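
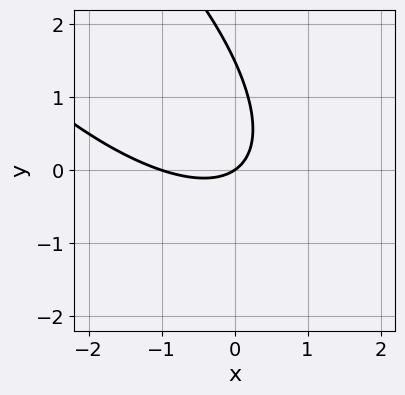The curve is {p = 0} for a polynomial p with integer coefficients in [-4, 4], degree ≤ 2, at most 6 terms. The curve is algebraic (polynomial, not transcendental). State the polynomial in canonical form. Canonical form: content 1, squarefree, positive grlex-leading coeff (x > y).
1. Degree: no degree-1 curve has this shape, so deg p = 2.
2. Against the integer gridlines: among the integer gridlines, it crosses the x-axis at x ∈ {-1, 0}; one y-axis crossing is at y = 0.
3. Assembling these constraints gives the stated polynomial.

2*x^2 + 3*x*y + 2*y^2 + 2*x - 3*y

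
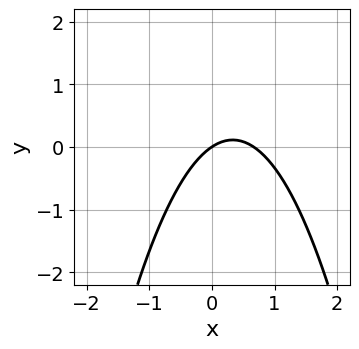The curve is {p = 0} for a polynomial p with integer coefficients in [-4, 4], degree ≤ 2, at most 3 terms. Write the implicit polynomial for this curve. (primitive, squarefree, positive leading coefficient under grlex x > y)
3*x^2 - 2*x + 3*y

(a) Degree: the shape is more complex than any degree-1 curve, so deg p = 2.
(b) From the axis intercepts and sections: one x-axis crossing is at x = 0; it crosses the y-axis at the gridline y = 0.
(c) Matching integer coefficients to the picture gives p.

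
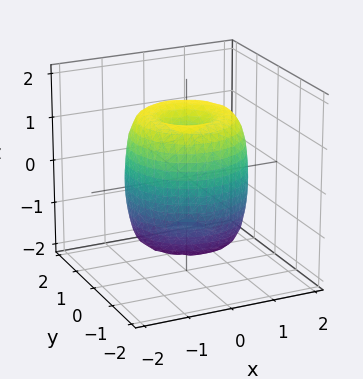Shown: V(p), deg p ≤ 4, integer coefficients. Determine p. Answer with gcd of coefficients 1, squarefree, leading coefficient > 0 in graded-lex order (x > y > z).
2*x^4 + 4*x^2*y^2 + 2*y^4 - 3*x^2 - 3*y^2 + z^2 - 1

(a) Degree: a generic line meets the surface in up to 4 points, so deg p = 4.
(b) Symmetries: rotational symmetry about the z-axis ⇒ p depends on x, y only through x² + y².
(c) Observable constraints: a circular section at z = -1 has radius between 1 and 2; the z-axis gridline crossings are at z ∈ {-1, 1}.
(d) Fitting integer coefficients to these (and the overall shape) gives p.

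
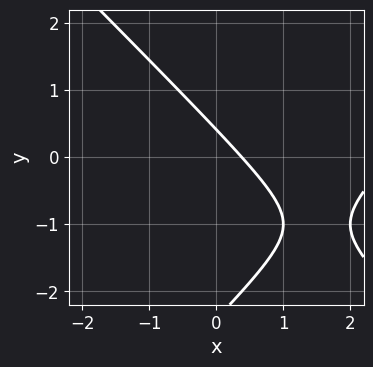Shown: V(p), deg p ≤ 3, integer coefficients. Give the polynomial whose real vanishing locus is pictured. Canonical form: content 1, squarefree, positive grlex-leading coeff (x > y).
x^2 - y^2 - 3*x - 2*y + 1

(a) Degree: a generic line meets the curve in up to 2 points, so deg p = 2.
(b) Solving for integer coefficients yields p as stated.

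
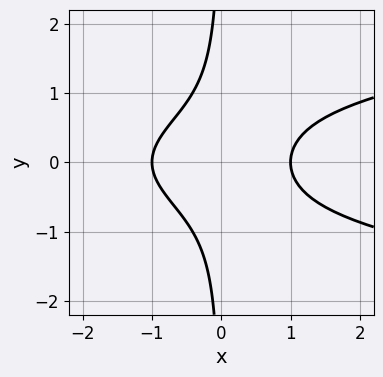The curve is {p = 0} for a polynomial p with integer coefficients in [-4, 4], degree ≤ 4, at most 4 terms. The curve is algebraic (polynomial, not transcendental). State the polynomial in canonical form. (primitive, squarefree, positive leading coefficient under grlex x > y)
First, deg p = 3. No degree-2 curve has this shape.
Next, symmetries: mirror symmetry y ↦ −y ⇒ only even powers of y.
Next, checking where it meets the axes: it misses every integer gridline on the y-axis; the x-axis gridline crossings are at x ∈ {-1, 1}.
Finally, matching integer coefficients to the picture gives p.

2*x*y^2 - x^2 + 1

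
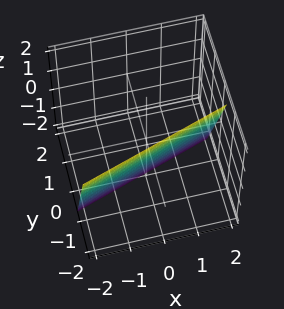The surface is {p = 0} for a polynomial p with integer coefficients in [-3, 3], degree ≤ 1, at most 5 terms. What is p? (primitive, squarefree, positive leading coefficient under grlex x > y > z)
x - 3*y - z - 2

First, degree: the surface is flat (a plane), so deg p = 1.
Next, checking where it meets the axes: it meets the x-axis at x = 2 (among the integer gridlines); it meets the z-axis at z = -2 (among the integer gridlines).
Finally, fitting integer coefficients to these (and the overall shape) gives p.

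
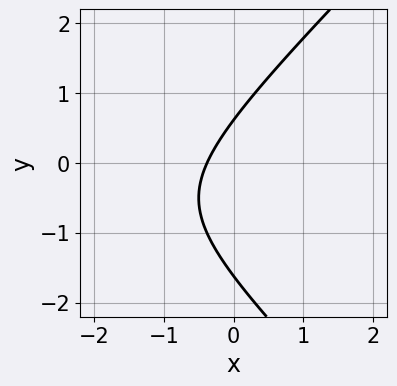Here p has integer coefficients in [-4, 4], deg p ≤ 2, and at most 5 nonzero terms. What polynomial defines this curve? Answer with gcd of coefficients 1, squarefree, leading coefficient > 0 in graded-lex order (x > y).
x^2 - y^2 + 3*x - y + 1

(a) The degree is 2 — the shape is more complex than any degree-1 curve.
(b) Solving for integer coefficients yields p as stated.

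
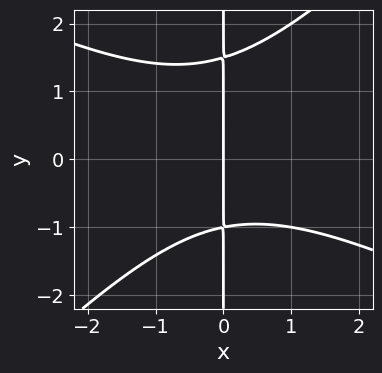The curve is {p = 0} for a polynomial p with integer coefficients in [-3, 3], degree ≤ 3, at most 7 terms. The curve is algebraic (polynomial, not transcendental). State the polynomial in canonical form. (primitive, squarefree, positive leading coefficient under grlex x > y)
x^3 + x^2*y - 2*x*y^2 + x*y + 3*x

1. The degree is 3 — no degree-2 curve has this shape.
2. Observable constraints: it meets the x-axis at x = 0 (among the integer gridlines); the visible y-axis segment lies entirely on the curve.
3. Solving for integer coefficients yields p as stated.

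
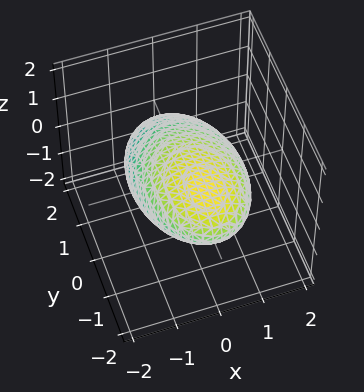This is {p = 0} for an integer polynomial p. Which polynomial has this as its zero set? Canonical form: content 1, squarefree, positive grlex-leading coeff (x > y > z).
2*x^2 + y^2 + 2*y*z + 3*z^2 - 3

(a) deg p = 2. The shape is more complex than any degree-1 surface.
(b) Reading off the gridlines: among the integer gridlines, it crosses the z-axis at z ∈ {-1, 1}.
(c) Matching integer coefficients to the picture gives p.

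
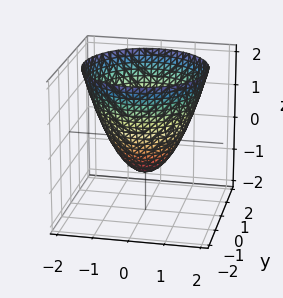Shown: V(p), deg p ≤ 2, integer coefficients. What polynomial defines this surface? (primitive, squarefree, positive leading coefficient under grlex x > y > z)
x^2 + y^2 - z - 1

First, the degree is 2 — a generic line meets the surface in up to 2 points.
Then, symmetries: rotational symmetry about the z-axis ⇒ p depends on x, y only through x² + y².
Next, from the visible intercepts: among the integer gridlines, it crosses the y-axis at y ∈ {-1, 1}; a circular section at z = 0 has radius exactly 1; among the integer gridlines, it crosses the x-axis at x ∈ {-1, 1}; it crosses the z-axis at the gridline z = -1.
Finally, these observations pin down the coefficients.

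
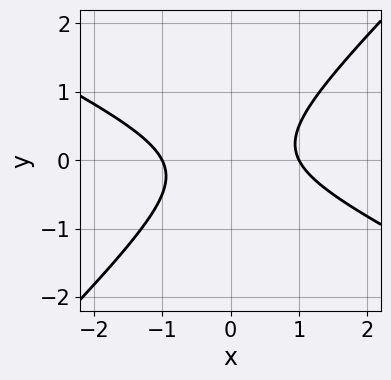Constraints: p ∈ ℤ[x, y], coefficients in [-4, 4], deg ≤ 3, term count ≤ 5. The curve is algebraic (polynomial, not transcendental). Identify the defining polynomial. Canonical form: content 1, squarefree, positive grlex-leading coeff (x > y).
x^2 + x*y - 2*y^2 - 1

1. The degree is 2 — a generic line meets the curve in up to 2 points.
2. Observable constraints: it misses every integer gridline on the y-axis; among the integer gridlines, it crosses the x-axis at x ∈ {-1, 1}.
3. Assembling these constraints gives the stated polynomial.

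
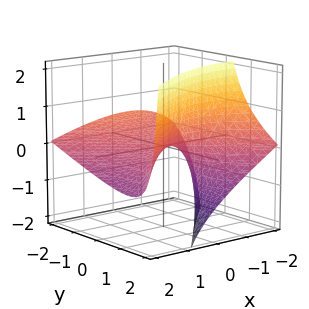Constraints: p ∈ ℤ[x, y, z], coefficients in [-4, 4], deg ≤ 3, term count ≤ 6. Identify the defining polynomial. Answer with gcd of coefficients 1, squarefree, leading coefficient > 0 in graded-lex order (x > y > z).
x^2 + 2*x*z - y^2 - 3*y*z + 3*z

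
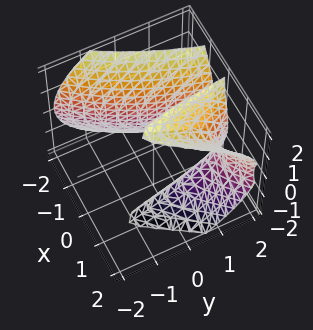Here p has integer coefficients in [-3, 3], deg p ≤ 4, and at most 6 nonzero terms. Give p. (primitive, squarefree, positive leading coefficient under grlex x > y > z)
3*x^3 - 3*x^2*y - 2*x*z^2 - y + 3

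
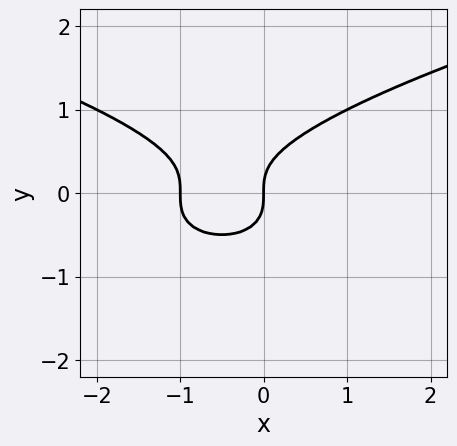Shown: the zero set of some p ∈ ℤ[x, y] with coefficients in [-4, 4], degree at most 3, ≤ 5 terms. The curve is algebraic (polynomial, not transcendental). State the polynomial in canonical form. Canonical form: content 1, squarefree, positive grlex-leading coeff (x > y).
First, deg p = 3.
Next, reading off the gridlines: one y-axis crossing is at y = 0; the x-axis gridline crossings are at x ∈ {-1, 0}.
Finally, solving for integer coefficients yields p as stated.

2*y^3 - x^2 - x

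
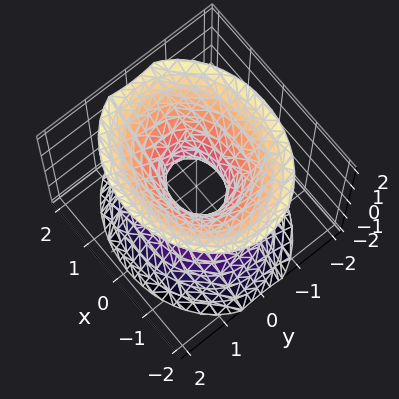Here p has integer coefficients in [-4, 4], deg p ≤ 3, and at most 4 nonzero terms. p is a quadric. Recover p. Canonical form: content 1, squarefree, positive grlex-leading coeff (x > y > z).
(a) Degree: one connected sheet with a waist; a quadric, so deg p = 2.
(b) Symmetries: the z ↦ −z reflection is a symmetry, so z appears only in even powers; it's symmetric under x → −x, forcing even powers of x; the y ↦ −y reflection is a symmetry, so y appears only in even powers.
(c) Against the integer gridlines: the surface avoids every integer z-axis point in the box.
(d) Matching integer coefficients to the picture gives p.

2*x^2 + 3*y^2 - 2*z^2 - 1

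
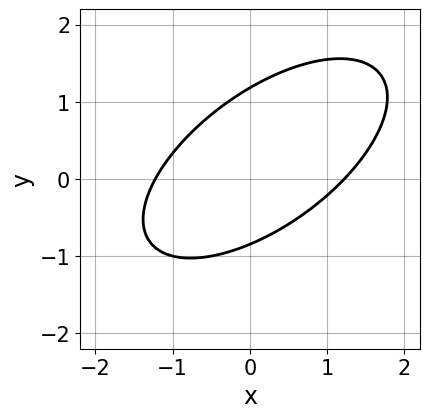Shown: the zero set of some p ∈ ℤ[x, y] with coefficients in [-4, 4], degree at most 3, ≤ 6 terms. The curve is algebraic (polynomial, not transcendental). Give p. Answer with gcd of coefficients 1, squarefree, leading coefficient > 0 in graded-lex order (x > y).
2*x^2 - 3*x*y + 3*y^2 - y - 3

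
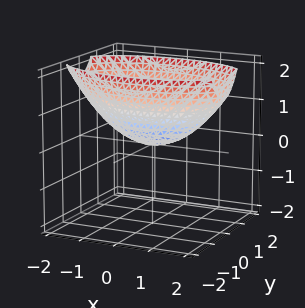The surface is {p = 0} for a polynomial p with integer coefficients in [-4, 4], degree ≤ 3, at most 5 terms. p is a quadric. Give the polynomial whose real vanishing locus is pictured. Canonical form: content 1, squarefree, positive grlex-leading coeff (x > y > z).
x^2 + 3*y^2 - 3*z

First, deg p = 2. A single bowl opening along one axis; a quadric.
Next, symmetries: the y ↦ −y reflection is a symmetry, so y appears only in even powers; the x ↦ −x reflection is a symmetry, so x appears only in even powers.
Next, reading off the gridlines: it meets the y-axis at y = 0 (among the integer gridlines); it meets the x-axis at x = 0 (among the integer gridlines); it meets the z-axis at z = 0 (among the integer gridlines).
Finally, putting this together gives p.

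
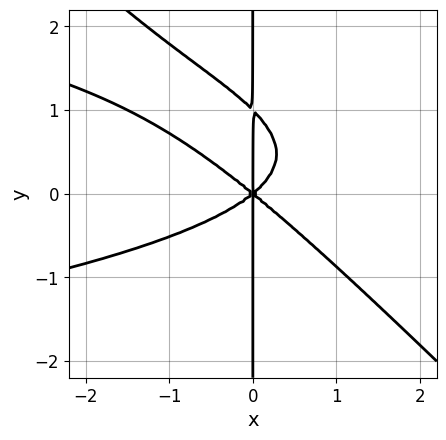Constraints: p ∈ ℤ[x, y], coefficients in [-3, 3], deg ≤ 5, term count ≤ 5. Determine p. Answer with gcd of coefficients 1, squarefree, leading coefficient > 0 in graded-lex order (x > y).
3*x^2*y^2 + 3*x*y^3 + 2*x^3 - 3*x*y^2

Degree: a generic line meets the curve in up to 4 points, so deg p = 4.
From the visible intercepts: the visible y-axis segment lies entirely on the curve; it meets the x-axis at x = 0 (among the integer gridlines).
Solving for integer coefficients yields p as stated.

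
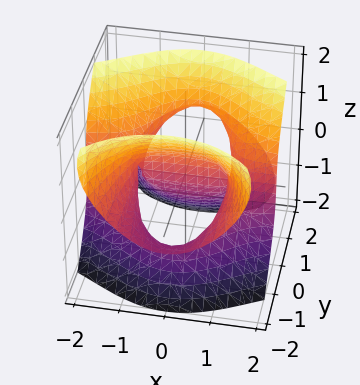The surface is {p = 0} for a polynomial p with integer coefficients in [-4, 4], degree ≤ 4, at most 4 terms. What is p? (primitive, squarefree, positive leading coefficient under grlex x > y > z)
3*x^2*y + 3*y^2*z - 2*z^3 - 3*y

The degree is 3 — a generic line meets the surface in up to 3 points.
Against the integer gridlines: it crosses the y-axis at the gridline y = 0; it crosses the z-axis at the gridline z = 0; every point of the x-axis in the box is on the surface.
Assembling these constraints gives the stated polynomial.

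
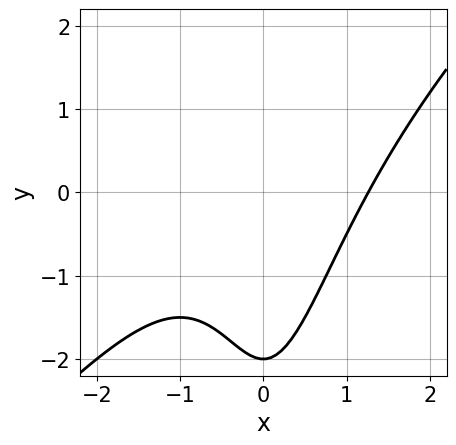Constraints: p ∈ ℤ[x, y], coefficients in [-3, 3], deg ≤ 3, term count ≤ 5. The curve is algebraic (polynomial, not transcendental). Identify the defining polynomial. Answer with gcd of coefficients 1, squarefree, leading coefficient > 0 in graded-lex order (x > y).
x^3 - x^2*y - y - 2

The degree is 3 — a generic line meets the curve in up to 3 points.
Observable constraints: one y-axis crossing is at y = -2.
Together with the visible shape, these determine p as stated.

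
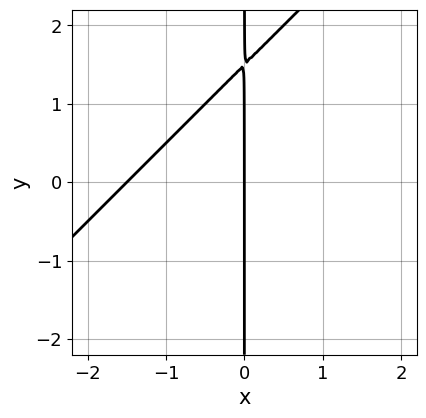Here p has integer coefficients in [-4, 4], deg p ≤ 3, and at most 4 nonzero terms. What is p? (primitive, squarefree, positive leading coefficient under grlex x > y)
First, deg p = 2. The shape is more complex than any degree-1 curve.
Then, from the visible intercepts: it crosses the x-axis at the gridline x = 0; every point of the y-axis in the box is on the curve.
Finally, solving for integer coefficients yields p as stated.

2*x^2 - 2*x*y + 3*x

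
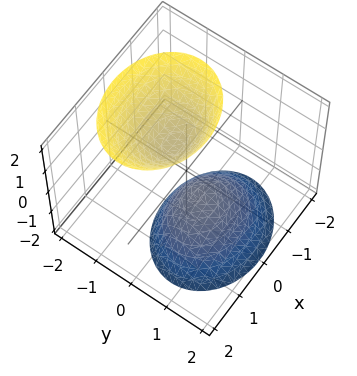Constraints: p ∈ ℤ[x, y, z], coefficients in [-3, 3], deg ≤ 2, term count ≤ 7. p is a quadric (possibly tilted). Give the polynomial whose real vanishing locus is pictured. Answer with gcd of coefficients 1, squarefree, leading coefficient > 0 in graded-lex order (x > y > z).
2*x^2 + 3*y^2 + 2*y*z - z^2 + 1

There are 2 components.
Degree: a generic line meets the surface in up to 2 points, so deg p = 2.
From the visible intercepts: the surface avoids every integer y-axis point in the box; the surface avoids every integer x-axis point in the box.
Putting this together gives p.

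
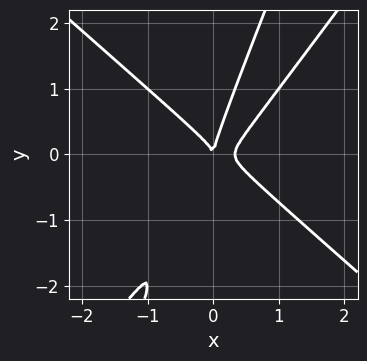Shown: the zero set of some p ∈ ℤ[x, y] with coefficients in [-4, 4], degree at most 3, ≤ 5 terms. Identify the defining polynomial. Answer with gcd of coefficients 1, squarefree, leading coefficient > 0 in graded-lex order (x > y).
First, the degree is 3 — a generic line meets the curve in up to 3 points.
Next, from the visible intercepts: one y-axis crossing is at y = 0; it meets the x-axis at x = 0 (among the integer gridlines).
Finally, the integer polynomial consistent with all of this is the stated p.

3*x^3 - 3*x*y^2 + y^3 - x^2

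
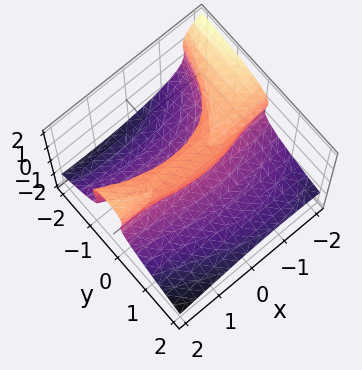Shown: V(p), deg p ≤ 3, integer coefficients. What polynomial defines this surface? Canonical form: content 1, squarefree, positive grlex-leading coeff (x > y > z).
(a) The degree is 3 — the shape is more complex than any degree-2 surface.
(b) From the axis intercepts and sections: it crosses the y-axis at the gridline y = 0; every point of the x-axis in the box is on the surface.
(c) Solving for integer coefficients yields p as stated.

x^2*y + x*y^2 + 3*z^3 + 3*y^2 - 3*z^2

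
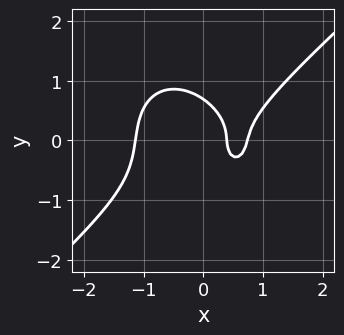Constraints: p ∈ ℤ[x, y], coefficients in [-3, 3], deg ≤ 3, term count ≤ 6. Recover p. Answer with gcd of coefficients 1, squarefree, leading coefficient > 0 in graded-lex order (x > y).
3*x^3 - x^2*y - 3*y^3 - 3*x + 1

(a) Degree: the shape is more complex than any degree-2 curve, so deg p = 3.
(b) Putting this together gives p.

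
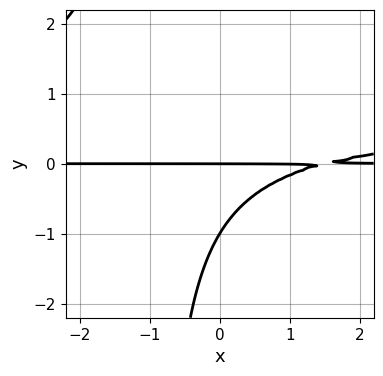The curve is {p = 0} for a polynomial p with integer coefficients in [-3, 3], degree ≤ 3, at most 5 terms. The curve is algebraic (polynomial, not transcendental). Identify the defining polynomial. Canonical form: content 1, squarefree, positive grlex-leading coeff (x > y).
(a) deg p = 3. A generic line meets the curve in up to 3 points.
(b) Observable constraints: the visible x-axis segment lies entirely on the curve; the y-axis gridline crossings are at y ∈ {-1, 0}.
(c) Putting this together gives p.

3*x*y^2 - 2*x*y + 3*y^2 + 3*y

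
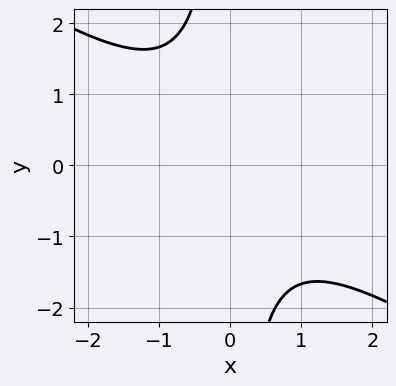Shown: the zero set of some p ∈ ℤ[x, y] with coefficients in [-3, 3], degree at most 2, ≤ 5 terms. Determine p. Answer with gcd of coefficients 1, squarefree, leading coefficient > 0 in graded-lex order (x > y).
2*x^2 + 3*x*y + 3

The degree is 2 — a generic line meets the curve in up to 2 points.
Observable constraints: no x-intercept at any integer in the box; the curve avoids every integer y-axis point in the box.
Together with the visible shape, these determine p as stated.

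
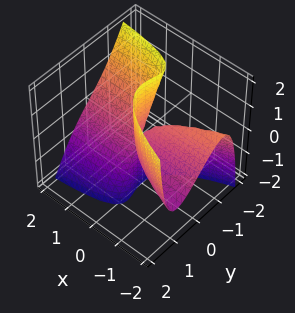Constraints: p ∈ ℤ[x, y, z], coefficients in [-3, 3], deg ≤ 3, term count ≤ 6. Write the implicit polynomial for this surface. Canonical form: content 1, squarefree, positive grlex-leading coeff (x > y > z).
2*y^3 + y^2*z + 2*x*y + 2*x*z

(a) The degree is 3 — the shape is more complex than any degree-2 surface.
(b) From the visible intercepts: every point of the x-axis in the box is on the surface; every point of the z-axis in the box is on the surface.
(c) Solving for integer coefficients yields p as stated.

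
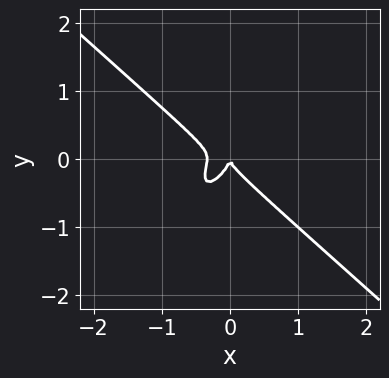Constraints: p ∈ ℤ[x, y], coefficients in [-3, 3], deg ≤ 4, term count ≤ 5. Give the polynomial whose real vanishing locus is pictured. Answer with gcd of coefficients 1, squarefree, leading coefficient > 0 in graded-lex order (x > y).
First, degree: no degree-2 curve has this shape, so deg p = 3.
Then, from the visible intercepts: it crosses the y-axis at the gridline y = 0; one x-axis crossing is at x = 0.
Finally, the integer polynomial consistent with all of this is the stated p.

3*x^3 - 2*x*y^2 + 2*y^3 + x^2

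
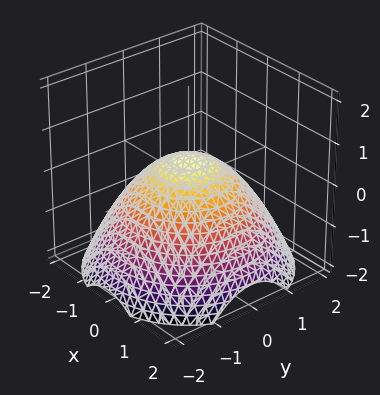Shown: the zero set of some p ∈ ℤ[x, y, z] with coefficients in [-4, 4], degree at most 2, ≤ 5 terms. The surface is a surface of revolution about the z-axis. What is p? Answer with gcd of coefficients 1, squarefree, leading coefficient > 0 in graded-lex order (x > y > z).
x^2 + y^2 + 2*z - 1

First, the degree is 2 — no degree-1 surface has this shape.
Next, symmetry: the z-axis is an axis of rotation, so x and y enter only as x² + y².
Then, against the integer gridlines: the y-axis gridline crossings are at y ∈ {-1, 1}; among the integer gridlines, it crosses the x-axis at x ∈ {-1, 1}.
Finally, assembling these constraints gives the stated polynomial.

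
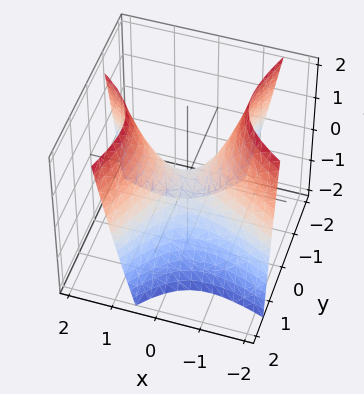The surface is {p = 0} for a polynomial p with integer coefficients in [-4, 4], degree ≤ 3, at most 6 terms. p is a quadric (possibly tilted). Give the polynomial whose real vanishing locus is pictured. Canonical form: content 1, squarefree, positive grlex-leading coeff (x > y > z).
First, deg p = 2. A generic line meets the surface in up to 2 points.
Next, observable constraints: it crosses the x-axis at the gridline x = 0; one y-axis crossing is at y = 0.
Finally, matching integer coefficients to the picture gives p.

2*x^2 + 3*x*y - 2*y^2 - 2*z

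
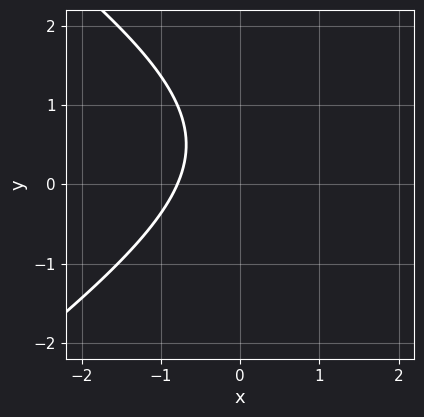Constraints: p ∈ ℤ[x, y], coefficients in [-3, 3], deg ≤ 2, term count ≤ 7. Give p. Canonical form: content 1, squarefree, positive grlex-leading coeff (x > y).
x^2 - 2*y^2 - 3*x + 2*y - 3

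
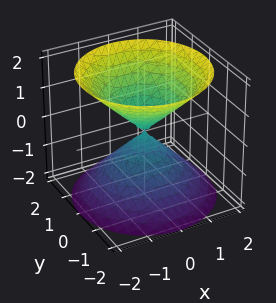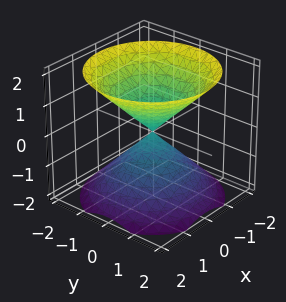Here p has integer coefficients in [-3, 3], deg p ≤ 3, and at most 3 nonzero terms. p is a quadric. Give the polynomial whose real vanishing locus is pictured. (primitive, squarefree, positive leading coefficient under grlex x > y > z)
x^2 + y^2 - z^2

The picture has 2 separate pieces. They look like related sheets of one shape, so recover p as a whole.
The degree is 2 — a double cone through the origin; a quadric.
Symmetries: the z ↦ −z reflection is a symmetry, so z appears only in even powers; the surface is invariant under rotation about z: p = q(x² + y², z).
Checking where it meets the axes: it meets the z-axis at z = 0 (among the integer gridlines); it crosses the y-axis at the gridline y = 0; a circular section at z = -1 has radius exactly 1.
Matching integer coefficients to the picture gives p.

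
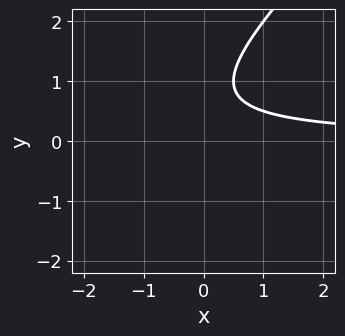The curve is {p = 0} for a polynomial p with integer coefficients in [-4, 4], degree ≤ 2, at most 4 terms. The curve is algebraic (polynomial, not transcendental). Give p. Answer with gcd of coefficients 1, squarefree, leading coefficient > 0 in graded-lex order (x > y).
2*x*y - 2*y^2 + 3*y - 2

(a) deg p = 2. The shape is more complex than any degree-1 curve.
(b) Checking where it meets the axes: it misses every integer gridline on the y-axis; it misses every integer gridline on the x-axis.
(c) Putting this together gives p.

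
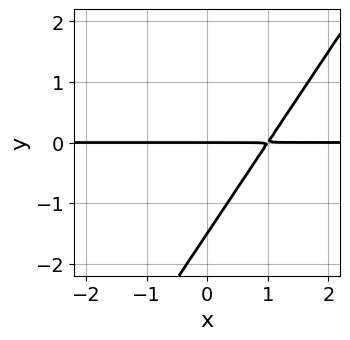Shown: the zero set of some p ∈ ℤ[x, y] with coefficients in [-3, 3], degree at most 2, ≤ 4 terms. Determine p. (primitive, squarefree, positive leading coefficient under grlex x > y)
First, degree: no degree-1 curve has this shape, so deg p = 2.
Next, observable constraints: it crosses the y-axis at the gridline y = 0; the visible x-axis segment lies entirely on the curve.
Finally, the integer polynomial consistent with all of this is the stated p.

3*x*y - 2*y^2 - 3*y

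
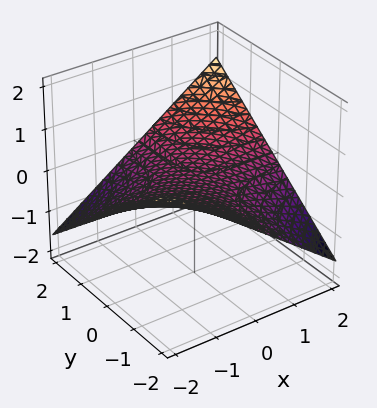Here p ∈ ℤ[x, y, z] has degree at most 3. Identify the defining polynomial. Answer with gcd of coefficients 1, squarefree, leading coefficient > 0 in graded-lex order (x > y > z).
(a) deg p = 2. A hyperbolic paraboloid; a quadric.
(b) Observable constraints: the visible x-axis segment lies entirely on the surface; it crosses the z-axis at the gridline z = 0; every point of the y-axis in the box is on the surface.
(c) Assembling these constraints gives the stated polynomial.

x*y - 3*z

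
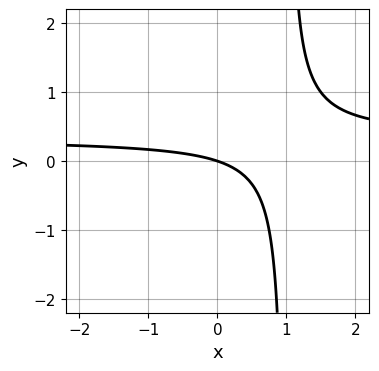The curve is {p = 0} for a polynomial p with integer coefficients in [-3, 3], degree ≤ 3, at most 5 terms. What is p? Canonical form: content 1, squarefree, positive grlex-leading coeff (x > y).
3*x*y - x - 3*y

The degree is 2 — no degree-1 curve has this shape.
Observable constraints: it crosses the y-axis at the gridline y = 0; it meets the x-axis at x = 0 (among the integer gridlines).
These observations pin down the coefficients.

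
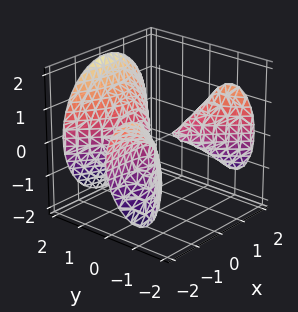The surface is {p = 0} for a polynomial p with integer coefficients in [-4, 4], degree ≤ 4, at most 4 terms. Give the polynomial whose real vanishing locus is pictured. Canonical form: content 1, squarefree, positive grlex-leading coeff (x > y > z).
2*x^2*y - 2*y^3 + y^2 + 3*z^2

The picture has 3 separate pieces. Treating them together as one polynomial.
deg p = 3. The shape is more complex than any degree-2 surface.
Checking where it meets the axes: every point of the x-axis in the box is on the surface.
Solving for integer coefficients yields p as stated.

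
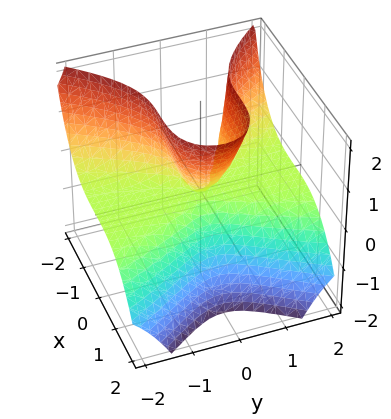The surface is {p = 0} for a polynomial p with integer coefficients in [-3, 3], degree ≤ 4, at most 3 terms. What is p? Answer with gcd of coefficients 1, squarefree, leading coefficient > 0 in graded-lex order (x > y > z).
2*x^3 + 3*y^2*z - z^2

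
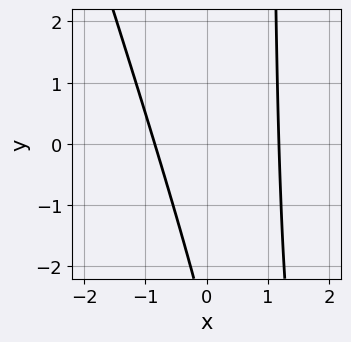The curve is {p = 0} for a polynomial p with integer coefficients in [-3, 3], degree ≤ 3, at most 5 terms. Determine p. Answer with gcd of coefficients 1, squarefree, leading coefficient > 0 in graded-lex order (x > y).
3*x^2 + x*y - x - y - 3

(a) deg p = 2.
(b) Checking where it meets the axes: it misses every integer gridline on the y-axis.
(c) Together with the visible shape, these determine p as stated.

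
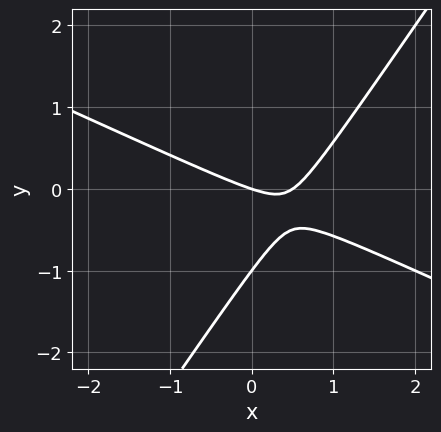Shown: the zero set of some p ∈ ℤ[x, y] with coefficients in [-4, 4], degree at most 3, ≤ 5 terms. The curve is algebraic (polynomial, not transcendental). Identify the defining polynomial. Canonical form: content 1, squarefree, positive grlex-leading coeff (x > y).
1. Degree: the shape is more complex than any degree-1 curve, so deg p = 2.
2. From the visible intercepts: the y-axis gridline crossings are at y ∈ {-1, 0}; it meets the x-axis at x = 0 (among the integer gridlines).
3. Solving for integer coefficients yields p as stated.

2*x^2 + 3*x*y - 3*y^2 - x - 3*y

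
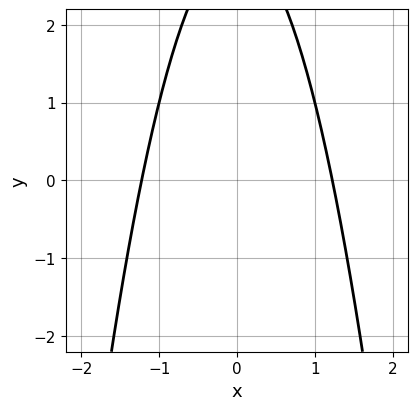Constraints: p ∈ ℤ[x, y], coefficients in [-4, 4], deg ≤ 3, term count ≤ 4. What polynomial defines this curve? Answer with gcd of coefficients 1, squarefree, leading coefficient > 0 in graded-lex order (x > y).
2*x^2 + y - 3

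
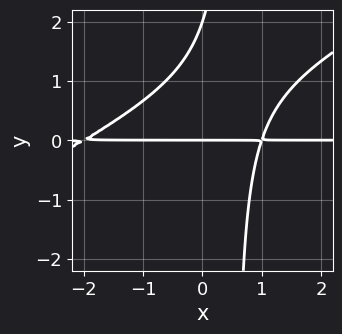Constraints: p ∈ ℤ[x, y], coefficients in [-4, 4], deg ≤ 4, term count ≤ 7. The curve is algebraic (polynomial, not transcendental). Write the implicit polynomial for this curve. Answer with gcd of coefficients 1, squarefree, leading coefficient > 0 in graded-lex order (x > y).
x^2*y - 2*x*y^2 + x*y + y^2 - 2*y

First, degree: no degree-2 curve has this shape, so deg p = 3.
Next, reading off the gridlines: every point of the x-axis in the box is on the curve; the y-axis gridline crossings are at y ∈ {0, 2}.
Finally, these observations pin down the coefficients.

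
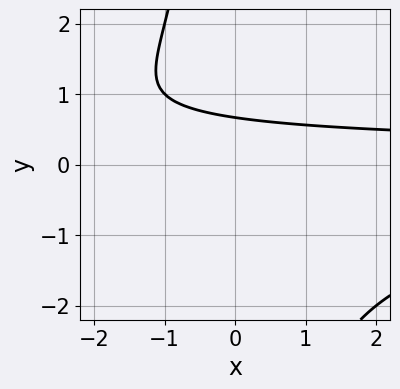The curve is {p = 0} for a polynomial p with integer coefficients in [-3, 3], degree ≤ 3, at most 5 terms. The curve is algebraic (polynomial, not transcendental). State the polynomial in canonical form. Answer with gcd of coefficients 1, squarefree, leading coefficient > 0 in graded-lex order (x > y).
First, degree: the shape is more complex than any degree-2 curve, so deg p = 3.
Then, against the integer gridlines: the curve avoids every integer x-axis point in the box.
Finally, putting this together gives p.

x*y^2 + 3*y - 2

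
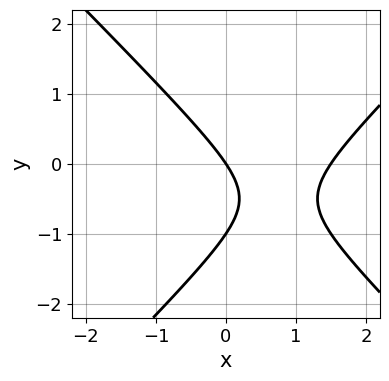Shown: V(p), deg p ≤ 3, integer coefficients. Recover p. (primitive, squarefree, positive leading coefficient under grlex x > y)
2*x^2 - 2*y^2 - 3*x - 2*y

First, degree: the shape is more complex than any degree-1 curve, so deg p = 2.
Next, against the integer gridlines: the y-axis gridline crossings are at y ∈ {-1, 0}; it crosses the x-axis at the gridline x = 0.
Finally, assembling these constraints gives the stated polynomial.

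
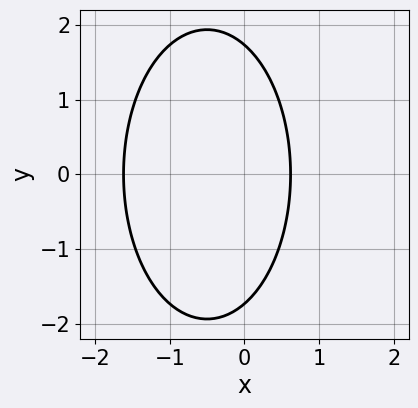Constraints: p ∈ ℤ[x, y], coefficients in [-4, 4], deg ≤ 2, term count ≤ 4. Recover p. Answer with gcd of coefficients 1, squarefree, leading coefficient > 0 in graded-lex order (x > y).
3*x^2 + y^2 + 3*x - 3

deg p = 2. The shape is more complex than any degree-1 curve.
Symmetries: the y ↦ −y reflection is a symmetry, so y appears only in even powers.
Assembling these constraints gives the stated polynomial.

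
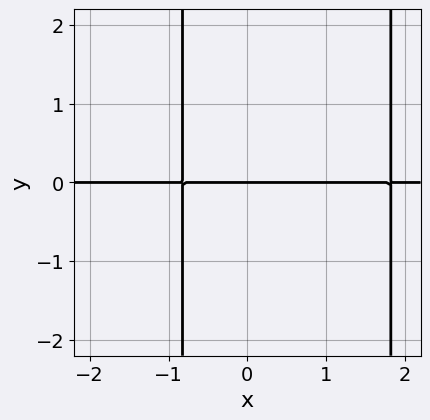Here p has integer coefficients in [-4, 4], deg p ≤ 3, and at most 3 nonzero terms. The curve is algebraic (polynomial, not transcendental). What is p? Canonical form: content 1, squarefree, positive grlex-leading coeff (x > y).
First, deg p = 3.
Then, from the axis intercepts and sections: one y-axis crossing is at y = 0; the visible x-axis segment lies entirely on the curve.
Finally, solving for integer coefficients yields p as stated.

2*x^2*y - 2*x*y - 3*y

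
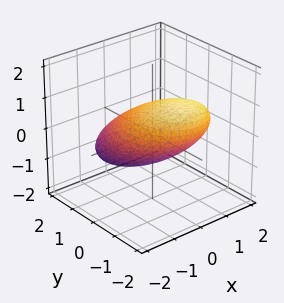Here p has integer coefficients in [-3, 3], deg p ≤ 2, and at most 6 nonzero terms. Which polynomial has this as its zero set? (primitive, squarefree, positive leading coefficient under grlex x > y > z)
Degree: a generic line meets the surface in up to 2 points, so deg p = 2.
From the visible intercepts: the z-axis gridline crossings are at z ∈ {-1, 1}.
Matching integer coefficients to the picture gives p.

x^2 + y^2 + 2*y*z + 2*z^2 - 2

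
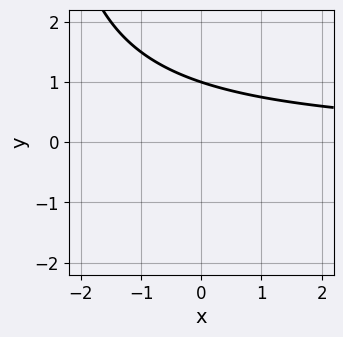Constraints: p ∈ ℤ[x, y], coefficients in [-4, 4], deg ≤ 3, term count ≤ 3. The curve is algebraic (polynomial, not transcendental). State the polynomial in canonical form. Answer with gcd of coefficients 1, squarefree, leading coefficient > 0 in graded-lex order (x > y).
x*y + 3*y - 3

deg p = 2. The shape is more complex than any degree-1 curve.
From the visible intercepts: the curve avoids every integer x-axis point in the box; one y-axis crossing is at y = 1.
These observations pin down the coefficients.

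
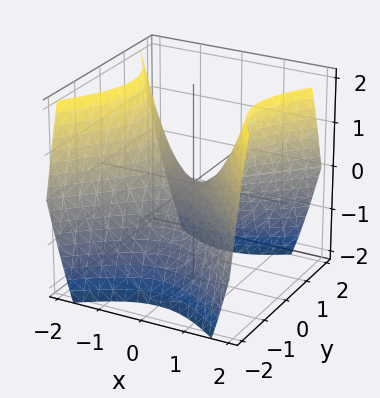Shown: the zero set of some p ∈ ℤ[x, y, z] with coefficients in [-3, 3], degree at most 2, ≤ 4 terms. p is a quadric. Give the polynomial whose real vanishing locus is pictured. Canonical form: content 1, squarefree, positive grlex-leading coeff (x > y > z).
x^2 - y^2 - z

First, degree: a saddle surface; a quadric, so deg p = 2.
Next, symmetries: mirror symmetry y ↦ −y ⇒ only even powers of y; mirror symmetry x ↦ −x ⇒ only even powers of x.
Then, against the integer gridlines: it crosses the x-axis at the gridline x = 0; it crosses the y-axis at the gridline y = 0.
Finally, these observations pin down the coefficients.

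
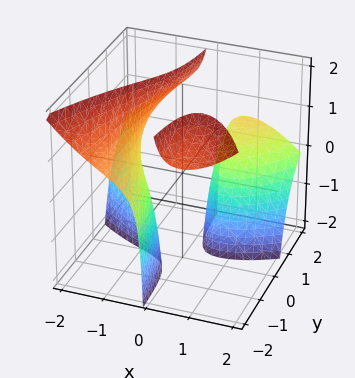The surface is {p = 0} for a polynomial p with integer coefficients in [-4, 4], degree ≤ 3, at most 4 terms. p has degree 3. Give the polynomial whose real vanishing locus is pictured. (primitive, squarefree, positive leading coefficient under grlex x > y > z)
1. I count 3 distinct pieces.
2. deg p = 3.
3. Against the integer gridlines: no z-intercept at any integer in the box; it misses every integer gridline on the y-axis.
4. Fitting integer coefficients to these (and the overall shape) gives p.

x^3 + 2*x*y*z - 2*x*y + 1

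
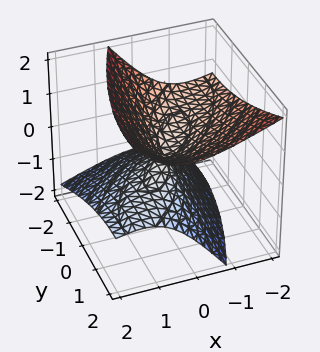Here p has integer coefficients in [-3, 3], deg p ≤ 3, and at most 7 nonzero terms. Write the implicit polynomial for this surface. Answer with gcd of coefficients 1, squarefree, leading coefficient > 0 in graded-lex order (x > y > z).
(a) The picture has 2 separate pieces. Treating them together as one polynomial.
(b) Degree: a generic line meets the surface in up to 2 points, so deg p = 2.
(c) Observable constraints: it meets the x-axis at x = 0 (among the integer gridlines); it meets the y-axis at y = 0 (among the integer gridlines).
(d) Putting this together gives p.

2*x^2 - 2*x*y + 3*x*z + y^2 - 3*z^2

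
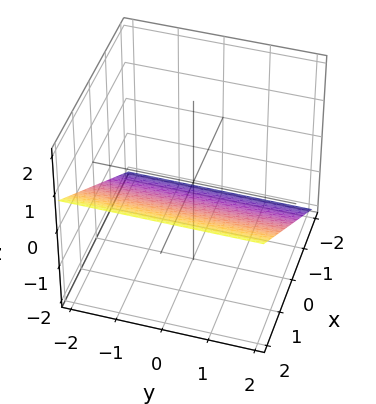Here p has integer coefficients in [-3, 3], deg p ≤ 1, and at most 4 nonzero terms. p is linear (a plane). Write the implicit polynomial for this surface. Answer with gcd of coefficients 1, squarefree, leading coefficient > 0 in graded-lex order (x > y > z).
First, deg p = 1. The surface is flat (a plane).
Then, checking where it meets the axes: it meets the x-axis at x = 1 (among the integer gridlines); it misses every integer gridline on the y-axis.
Finally, together with the visible shape, these determine p as stated.

2*x - 3*z - 2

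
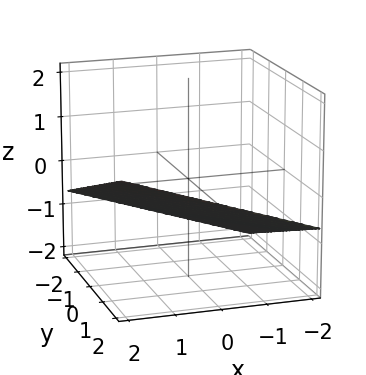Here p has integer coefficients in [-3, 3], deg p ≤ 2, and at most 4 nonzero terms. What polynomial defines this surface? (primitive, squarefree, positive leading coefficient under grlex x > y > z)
1. The degree is 1 — every cross-section is a straight line — this is a plane.
2. Reading off the gridlines: one x-axis crossing is at x = 2; it meets the y-axis at y = 2 (among the integer gridlines).
3. Fitting integer coefficients to these (and the overall shape) gives p.

x + y - 3*z - 2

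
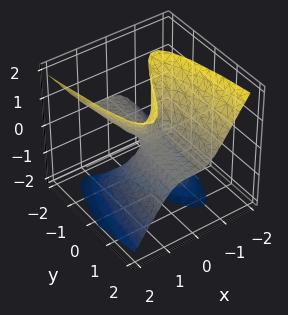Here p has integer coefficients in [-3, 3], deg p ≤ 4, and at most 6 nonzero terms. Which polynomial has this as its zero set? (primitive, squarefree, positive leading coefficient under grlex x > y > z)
3*x^3 - 2*x*z^2 - x^2 + 2*y*z

1. The degree is 3 — no degree-2 surface has this shape.
2. Reading off the gridlines: the visible z-axis segment lies entirely on the surface; the visible y-axis segment lies entirely on the surface.
3. Assembling these constraints gives the stated polynomial.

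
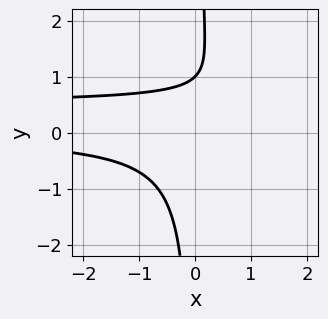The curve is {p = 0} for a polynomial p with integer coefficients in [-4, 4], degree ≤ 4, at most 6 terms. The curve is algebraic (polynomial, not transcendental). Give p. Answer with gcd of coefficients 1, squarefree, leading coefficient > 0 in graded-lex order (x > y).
1. deg p = 3.
2. From the visible intercepts: it misses every integer gridline on the x-axis; one y-axis crossing is at y = 1.
3. Matching integer coefficients to the picture gives p.

2*x*y^2 - x*y - y + 1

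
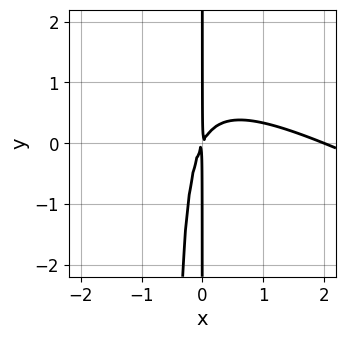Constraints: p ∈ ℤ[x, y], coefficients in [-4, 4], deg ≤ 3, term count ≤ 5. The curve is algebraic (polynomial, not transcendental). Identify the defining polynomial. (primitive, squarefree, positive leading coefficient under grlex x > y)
x^3 + 2*x^2*y - 2*x^2 + x*y

First, degree: no degree-2 curve has this shape, so deg p = 3.
Next, from the visible intercepts: every point of the y-axis in the box is on the curve; one x-axis crossing is at x = 2.
Finally, assembling these constraints gives the stated polynomial.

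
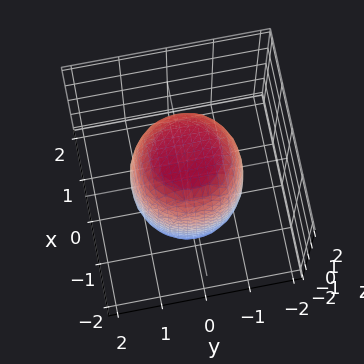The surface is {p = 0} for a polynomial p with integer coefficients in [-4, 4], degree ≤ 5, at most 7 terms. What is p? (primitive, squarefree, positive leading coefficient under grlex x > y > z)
2*x^4 + 4*x^2*y^2 + 2*y^4 - x^2 - y^2 + z^2 - 3

First, degree: the shape is more complex than any degree-3 surface, so deg p = 4.
Then, symmetries: rotational symmetry about the z-axis ⇒ p depends on x, y only through x² + y².
Next, checking where it meets the axes: a circular section at z = 0 has radius between 1 and 2.
Finally, together with the visible shape, these determine p as stated.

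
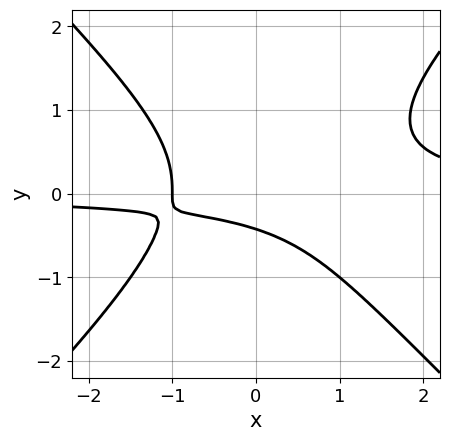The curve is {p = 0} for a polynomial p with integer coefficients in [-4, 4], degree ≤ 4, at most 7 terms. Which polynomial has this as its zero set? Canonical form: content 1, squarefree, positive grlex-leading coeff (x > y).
2*x^2*y - 2*y^3 - x - 2*y - 1

1. Degree: the shape is more complex than any degree-2 curve, so deg p = 3.
2. From the visible intercepts: it meets the x-axis at x = -1 (among the integer gridlines).
3. These observations pin down the coefficients.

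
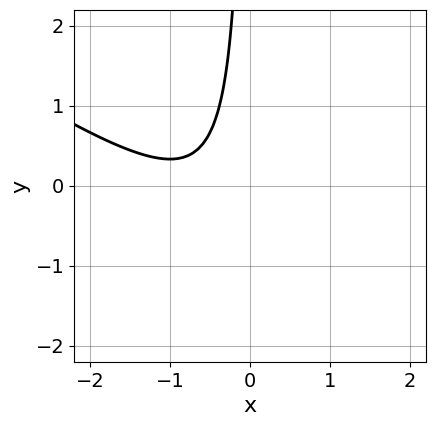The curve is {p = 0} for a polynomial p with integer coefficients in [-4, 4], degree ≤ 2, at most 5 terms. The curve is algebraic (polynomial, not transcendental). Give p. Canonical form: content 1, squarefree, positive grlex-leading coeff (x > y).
2*x^2 + 3*x*y + 3*x + 2

1. The degree is 2 — a generic line meets the curve in up to 2 points.
2. From the visible intercepts: no y-intercept at any integer in the box; it misses every integer gridline on the x-axis.
3. These observations pin down the coefficients.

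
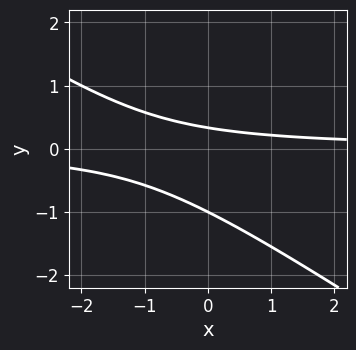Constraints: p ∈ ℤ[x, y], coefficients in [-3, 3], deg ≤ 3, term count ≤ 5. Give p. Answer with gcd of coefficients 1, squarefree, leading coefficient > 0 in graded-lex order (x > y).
(a) Degree: no degree-1 curve has this shape, so deg p = 2.
(b) Reading off the gridlines: the curve avoids every integer x-axis point in the box; one y-axis crossing is at y = -1.
(c) Together with the visible shape, these determine p as stated.

2*x*y + 3*y^2 + 2*y - 1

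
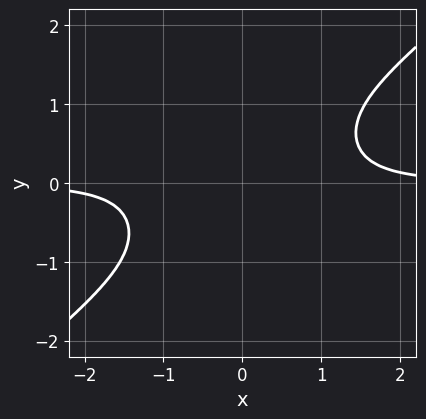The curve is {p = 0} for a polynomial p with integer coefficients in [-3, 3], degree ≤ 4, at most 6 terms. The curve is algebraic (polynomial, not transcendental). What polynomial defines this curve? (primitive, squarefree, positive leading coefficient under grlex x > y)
3*x^3*y - 3*x^2*y^2 - y^4 - 3

1. The degree is 4 — the shape is more complex than any degree-3 curve.
2. From the axis intercepts and sections: no y-intercept at any integer in the box; no x-intercept at any integer in the box.
3. Together with the visible shape, these determine p as stated.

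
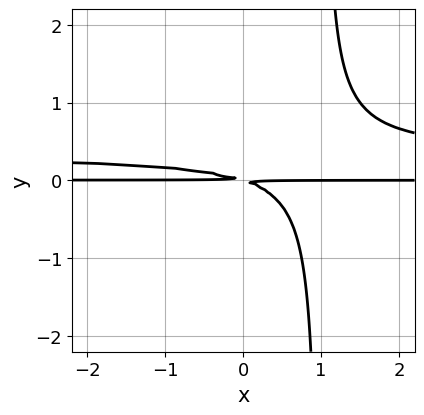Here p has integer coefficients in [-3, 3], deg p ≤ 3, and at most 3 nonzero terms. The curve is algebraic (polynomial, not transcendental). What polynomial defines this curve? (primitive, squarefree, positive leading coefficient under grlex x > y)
Degree: no degree-2 curve has this shape, so deg p = 3.
Checking where it meets the axes: every point of the x-axis in the box is on the curve.
The integer polynomial consistent with all of this is the stated p.

3*x*y^2 - x*y - 3*y^2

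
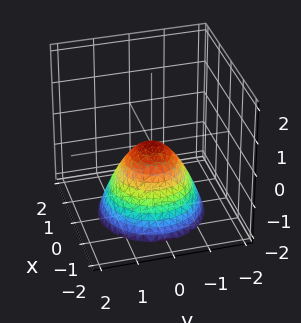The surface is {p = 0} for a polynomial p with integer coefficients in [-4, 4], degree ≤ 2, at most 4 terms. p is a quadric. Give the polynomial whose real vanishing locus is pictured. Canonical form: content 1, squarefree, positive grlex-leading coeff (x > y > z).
x^2 + y^2 + z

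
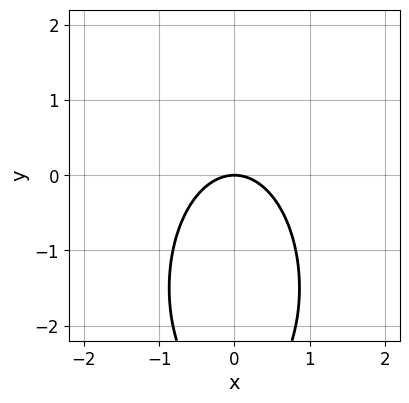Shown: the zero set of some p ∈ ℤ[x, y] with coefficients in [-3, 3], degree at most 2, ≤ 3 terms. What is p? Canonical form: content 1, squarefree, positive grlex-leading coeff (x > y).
3*x^2 + y^2 + 3*y

First, deg p = 2. No degree-1 curve has this shape.
Next, symmetries: the x ↦ −x reflection is a symmetry, so x appears only in even powers.
Next, observable constraints: it crosses the x-axis at the gridline x = 0; it meets the y-axis at y = 0 (among the integer gridlines).
Finally, the integer polynomial consistent with all of this is the stated p.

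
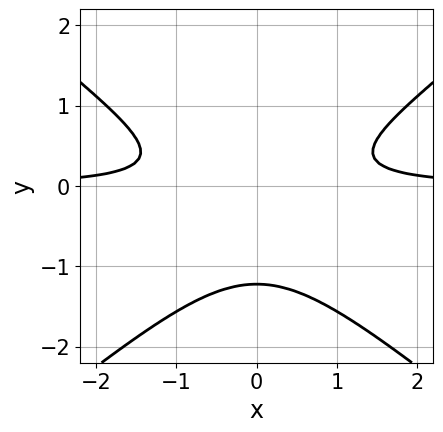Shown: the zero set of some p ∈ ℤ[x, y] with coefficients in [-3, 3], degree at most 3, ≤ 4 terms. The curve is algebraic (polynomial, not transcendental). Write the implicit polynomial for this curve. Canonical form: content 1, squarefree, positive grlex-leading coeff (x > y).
First, deg p = 3. No degree-2 curve has this shape.
Next, symmetries: mirror symmetry x ↦ −x ⇒ only even powers of x.
Next, reading off the gridlines: it misses every integer gridline on the x-axis.
Finally, assembling these constraints gives the stated polynomial.

2*x^2*y - 3*y^3 - 3*y^2 - 1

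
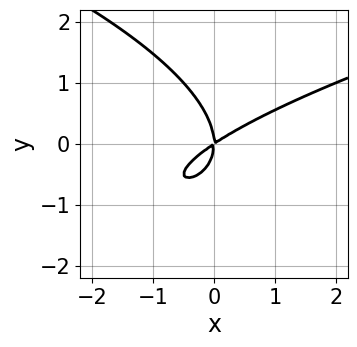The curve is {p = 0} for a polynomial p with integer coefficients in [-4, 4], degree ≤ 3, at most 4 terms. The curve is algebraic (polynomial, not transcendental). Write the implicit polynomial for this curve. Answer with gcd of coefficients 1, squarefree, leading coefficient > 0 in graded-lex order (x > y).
1. Degree: no degree-2 curve has this shape, so deg p = 3.
2. Observable constraints: it crosses the x-axis at the gridline x = 0; it meets the y-axis at y = 0 (among the integer gridlines).
3. These observations pin down the coefficients.

2*y^3 - 2*x^2 + 3*x*y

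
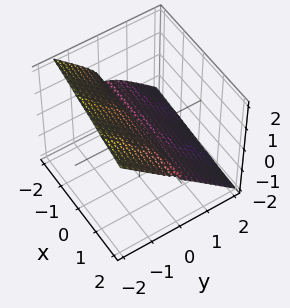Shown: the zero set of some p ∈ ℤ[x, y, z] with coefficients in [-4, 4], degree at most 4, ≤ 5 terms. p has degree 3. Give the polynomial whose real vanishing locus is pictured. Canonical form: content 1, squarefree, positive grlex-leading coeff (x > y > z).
I count 2 distinct pieces. Treating them together as one polynomial.
deg p = 3. The shape is more complex than any degree-2 surface.
Observable constraints: the visible x-axis segment lies entirely on the surface; it meets the z-axis at z = 0 (among the integer gridlines).
Putting this together gives p.

x*y*z - 3*y^3 - 3*z^3 - 2*y*z + z^2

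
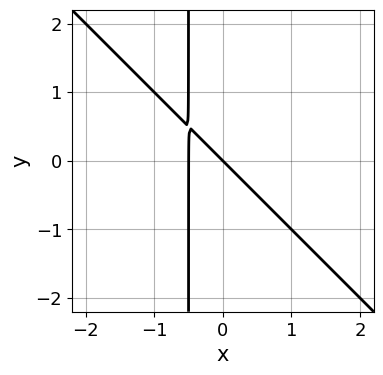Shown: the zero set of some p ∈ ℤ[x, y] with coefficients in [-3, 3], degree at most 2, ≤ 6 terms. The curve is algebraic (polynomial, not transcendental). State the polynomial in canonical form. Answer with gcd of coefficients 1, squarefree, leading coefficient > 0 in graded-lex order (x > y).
2*x^2 + 2*x*y + x + y

deg p = 2. No degree-1 curve has this shape.
From the visible intercepts: it meets the y-axis at y = 0 (among the integer gridlines); one x-axis crossing is at x = 0.
Together with the visible shape, these determine p as stated.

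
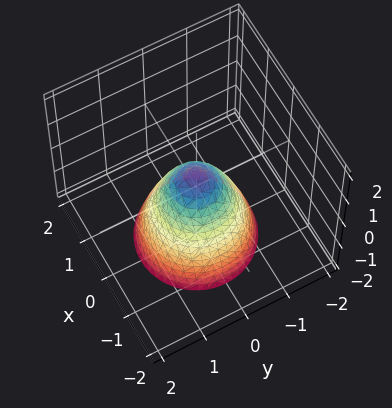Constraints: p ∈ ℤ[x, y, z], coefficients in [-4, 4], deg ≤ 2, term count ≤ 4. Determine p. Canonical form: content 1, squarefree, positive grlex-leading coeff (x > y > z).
3*x^2 + 3*y^2 + 2*z - 1

First, the degree is 2 — a generic line meets the surface in up to 2 points.
Next, by symmetry, the surface is invariant under rotation about z: p = q(x² + y², z).
Next, observable constraints: a circular section at z = -2 has radius between 1 and 2.
Finally, the integer polynomial consistent with all of this is the stated p.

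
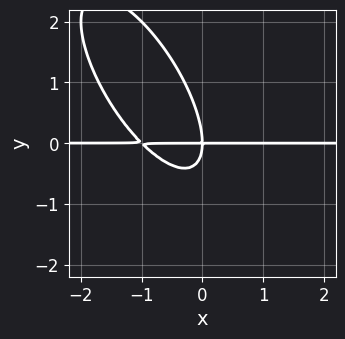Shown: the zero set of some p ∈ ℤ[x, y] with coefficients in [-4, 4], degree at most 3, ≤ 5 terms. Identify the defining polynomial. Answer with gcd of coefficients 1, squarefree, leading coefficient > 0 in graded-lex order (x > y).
First, deg p = 3. No degree-2 curve has this shape.
Then, from the axis intercepts and sections: one y-axis crossing is at y = 0; the visible x-axis segment lies entirely on the curve.
Finally, these observations pin down the coefficients.

2*x^2*y + 2*x*y^2 + y^3 + 2*x*y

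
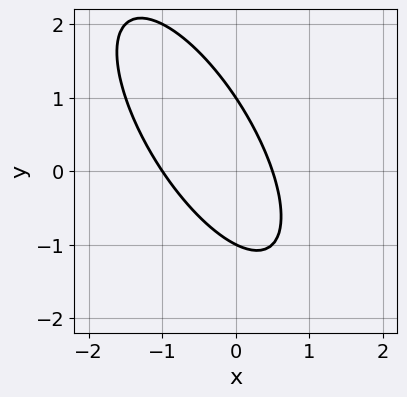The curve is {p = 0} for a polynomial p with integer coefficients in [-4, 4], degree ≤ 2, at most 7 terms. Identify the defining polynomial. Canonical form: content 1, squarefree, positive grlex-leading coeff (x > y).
(a) deg p = 2.
(b) Reading off the gridlines: the y-axis gridline crossings are at y ∈ {-1, 1}; it meets the x-axis at x = -1 (among the integer gridlines).
(c) Matching integer coefficients to the picture gives p.

2*x^2 + 2*x*y + y^2 + x - 1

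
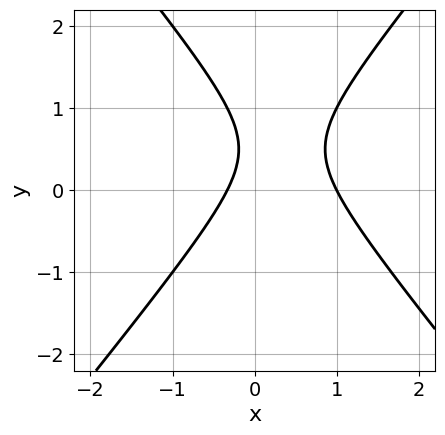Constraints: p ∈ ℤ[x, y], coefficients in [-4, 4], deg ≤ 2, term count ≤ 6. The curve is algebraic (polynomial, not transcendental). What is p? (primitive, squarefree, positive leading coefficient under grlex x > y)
First, degree: no degree-1 curve has this shape, so deg p = 2.
Then, reading off the gridlines: it crosses the x-axis at the gridline x = 1; it misses every integer gridline on the y-axis.
Finally, these observations pin down the coefficients.

3*x^2 - 2*y^2 - 2*x + 2*y - 1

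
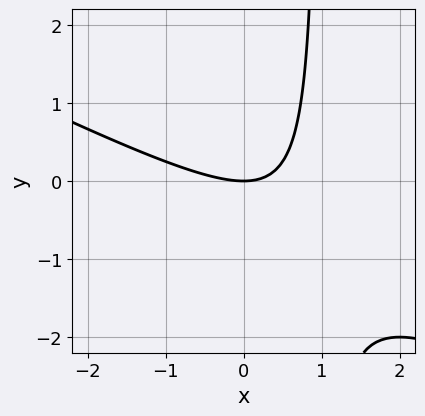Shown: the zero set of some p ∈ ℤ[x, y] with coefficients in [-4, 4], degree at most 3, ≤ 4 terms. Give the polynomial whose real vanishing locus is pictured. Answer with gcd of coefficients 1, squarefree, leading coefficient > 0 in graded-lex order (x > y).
x^2 + 2*x*y - 2*y

The degree is 2 — no degree-1 curve has this shape.
From the visible intercepts: it meets the y-axis at y = 0 (among the integer gridlines); it crosses the x-axis at the gridline x = 0.
Solving for integer coefficients yields p as stated.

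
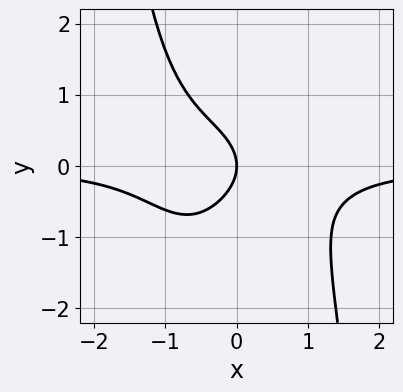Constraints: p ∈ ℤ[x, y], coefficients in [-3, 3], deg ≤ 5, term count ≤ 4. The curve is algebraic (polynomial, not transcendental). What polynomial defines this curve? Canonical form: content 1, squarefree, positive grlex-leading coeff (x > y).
x^3*y + y^2 + x

(a) Degree: no degree-3 curve has this shape, so deg p = 4.
(b) Observable constraints: one y-axis crossing is at y = 0; it meets the x-axis at x = 0 (among the integer gridlines).
(c) Matching integer coefficients to the picture gives p.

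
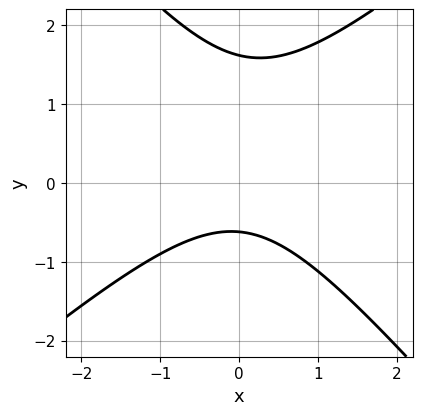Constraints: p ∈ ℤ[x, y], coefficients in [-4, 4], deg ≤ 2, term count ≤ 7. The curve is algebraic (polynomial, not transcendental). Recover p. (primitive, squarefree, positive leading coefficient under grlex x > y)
First, degree: no degree-1 curve has this shape, so deg p = 2.
Next, from the visible intercepts: no x-intercept at any integer in the box.
Finally, solving for integer coefficients yields p as stated.

3*x^2 - x*y - 3*y^2 + 3*y + 3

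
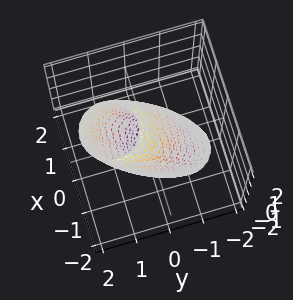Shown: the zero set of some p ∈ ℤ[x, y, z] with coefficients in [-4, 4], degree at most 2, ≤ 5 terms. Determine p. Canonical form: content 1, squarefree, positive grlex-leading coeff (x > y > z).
First, the degree is 2 — the shape is more complex than any degree-1 surface.
Then, from the visible intercepts: among the integer gridlines, it crosses the y-axis at y ∈ {-1, 1}; the x-axis gridline crossings are at x ∈ {-1, 1}.
Finally, assembling these constraints gives the stated polynomial.

3*x^2 + 3*y^2 - 3*y*z + z^2 - 3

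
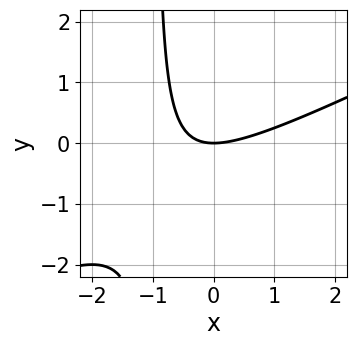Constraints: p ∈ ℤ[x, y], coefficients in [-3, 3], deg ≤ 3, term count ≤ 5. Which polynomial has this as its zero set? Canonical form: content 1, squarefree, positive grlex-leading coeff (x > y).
The degree is 2 — a generic line meets the curve in up to 2 points.
Checking where it meets the axes: one x-axis crossing is at x = 0; one y-axis crossing is at y = 0.
The integer polynomial consistent with all of this is the stated p.

x^2 - 2*x*y - 2*y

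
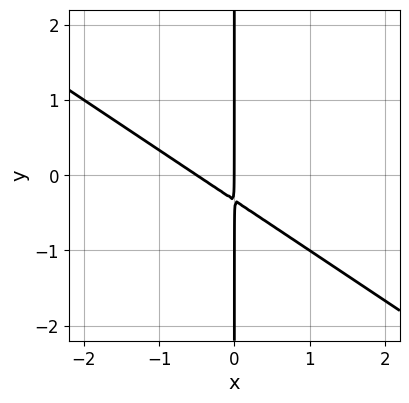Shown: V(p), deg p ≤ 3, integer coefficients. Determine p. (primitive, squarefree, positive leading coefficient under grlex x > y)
2*x^2 + 3*x*y + x

1. deg p = 2. No degree-1 curve has this shape.
2. Reading off the gridlines: one x-axis crossing is at x = 0; the visible y-axis segment lies entirely on the curve.
3. Matching integer coefficients to the picture gives p.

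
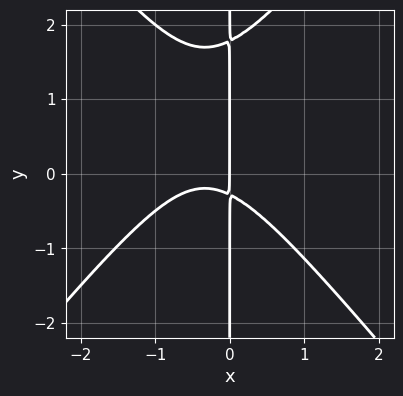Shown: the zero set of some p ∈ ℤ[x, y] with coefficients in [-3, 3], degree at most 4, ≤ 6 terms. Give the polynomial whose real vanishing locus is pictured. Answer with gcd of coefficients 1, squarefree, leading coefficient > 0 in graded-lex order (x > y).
deg p = 3. The shape is more complex than any degree-2 curve.
From the axis intercepts and sections: the visible y-axis segment lies entirely on the curve; it meets the x-axis at x = 0 (among the integer gridlines).
These observations pin down the coefficients.

3*x^3 - 2*x*y^2 + 2*x^2 + 3*x*y + x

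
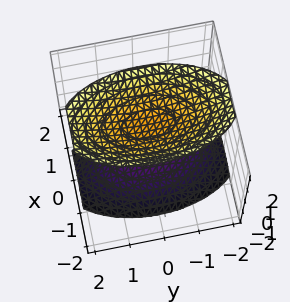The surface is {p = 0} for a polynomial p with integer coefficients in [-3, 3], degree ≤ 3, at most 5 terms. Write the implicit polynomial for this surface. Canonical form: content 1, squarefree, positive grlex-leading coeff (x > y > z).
3*x^2 + y^2 - 2*z^2 + 3

(a) There are 2 components. Treating them together as one polynomial.
(b) The degree is 2 — two separate bowl-shaped sheets opening away from each other; a quadric.
(c) Symmetries: mirror symmetry x ↦ −x ⇒ only even powers of x; it's symmetric under y → −y, forcing even powers of y; mirror symmetry z ↦ −z ⇒ only even powers of z.
(d) Checking where it meets the axes: it misses every integer gridline on the y-axis; the surface avoids every integer x-axis point in the box.
(e) These observations pin down the coefficients.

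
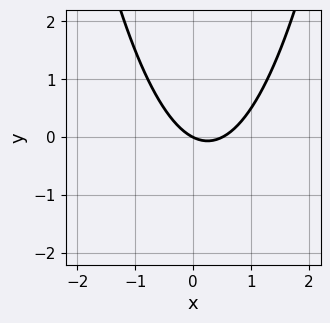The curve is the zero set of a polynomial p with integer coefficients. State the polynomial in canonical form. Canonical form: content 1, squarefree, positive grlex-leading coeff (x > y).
2*x^2 - x - 2*y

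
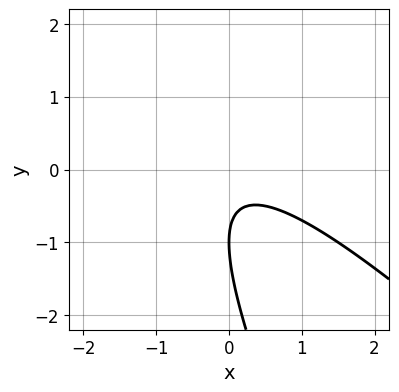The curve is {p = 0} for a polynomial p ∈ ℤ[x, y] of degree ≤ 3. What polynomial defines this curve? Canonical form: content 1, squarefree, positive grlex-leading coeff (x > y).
2*x^2 + 3*x*y + y^2 + 2*y + 1

The degree is 2 — a generic line meets the curve in up to 2 points.
Observable constraints: the curve avoids every integer x-axis point in the box; one y-axis crossing is at y = -1.
Matching integer coefficients to the picture gives p.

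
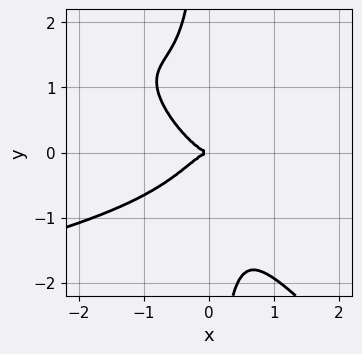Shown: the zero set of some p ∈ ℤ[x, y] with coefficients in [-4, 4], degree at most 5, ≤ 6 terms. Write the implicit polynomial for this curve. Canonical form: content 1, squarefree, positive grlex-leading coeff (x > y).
Degree: a generic line meets the curve in up to 4 points, so deg p = 4.
Reading off the gridlines: it meets the y-axis at y = 0 (among the integer gridlines); it meets the x-axis at x = 0 (among the integer gridlines).
Assembling these constraints gives the stated polynomial.

3*x^2*y^2 + 3*x*y^3 + 3*x^3 + 2*y^2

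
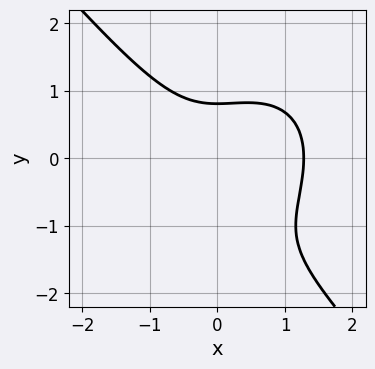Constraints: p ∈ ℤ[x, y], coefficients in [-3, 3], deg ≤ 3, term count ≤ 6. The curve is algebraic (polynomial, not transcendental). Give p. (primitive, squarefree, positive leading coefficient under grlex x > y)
1. deg p = 3. No degree-2 curve has this shape.
2. Putting this together gives p.

3*x^3 + 2*y^3 - 2*x^2 + 3*y^2 - 3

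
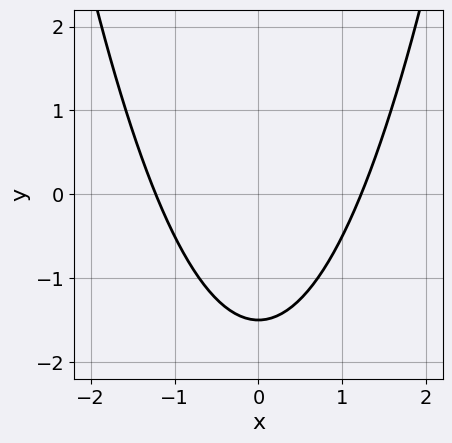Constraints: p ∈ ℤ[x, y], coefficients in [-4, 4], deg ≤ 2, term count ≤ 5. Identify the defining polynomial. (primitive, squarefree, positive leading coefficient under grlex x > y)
2*x^2 - 2*y - 3

Degree: a generic line meets the curve in up to 2 points, so deg p = 2.
Symmetries: mirror symmetry x ↦ −x ⇒ only even powers of x.
Solving for integer coefficients yields p as stated.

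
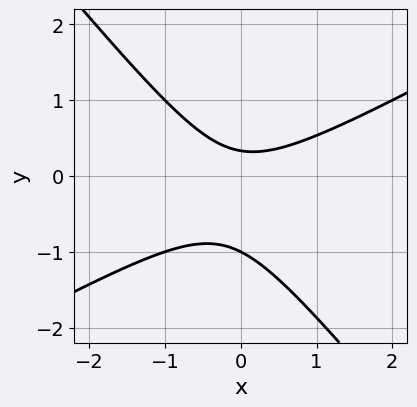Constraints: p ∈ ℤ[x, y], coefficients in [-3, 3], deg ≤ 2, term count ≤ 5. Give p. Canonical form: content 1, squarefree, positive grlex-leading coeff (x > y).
1. The degree is 2 — the shape is more complex than any degree-1 curve.
2. From the visible intercepts: the curve avoids every integer x-axis point in the box; one y-axis crossing is at y = -1.
3. These observations pin down the coefficients.

2*x^2 - 2*x*y - 3*y^2 - 2*y + 1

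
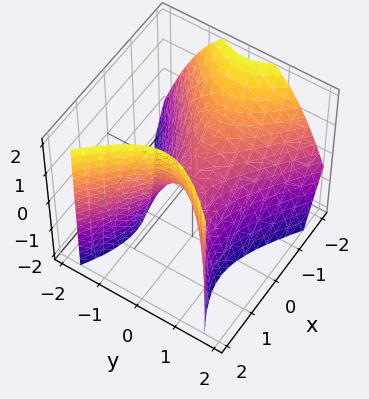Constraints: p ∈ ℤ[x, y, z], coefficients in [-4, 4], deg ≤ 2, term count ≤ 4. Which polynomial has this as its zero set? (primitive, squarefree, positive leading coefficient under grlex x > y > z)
(a) The degree is 2 — a generic line meets the surface in up to 2 points.
(b) Against the integer gridlines: it crosses the z-axis at the gridline z = 0; it crosses the x-axis at the gridline x = 0; one y-axis crossing is at y = 0.
(c) Together with the visible shape, these determine p as stated.

2*x^2 + x*z - 3*y^2 - 2*z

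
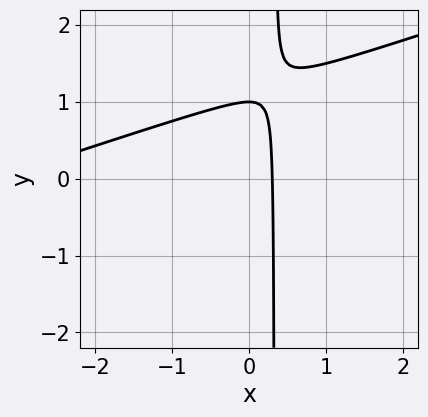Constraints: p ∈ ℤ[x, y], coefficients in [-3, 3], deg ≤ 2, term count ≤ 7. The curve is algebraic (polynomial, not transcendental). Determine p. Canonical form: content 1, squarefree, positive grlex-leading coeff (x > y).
x^2 - 3*x*y + 3*x + y - 1

1. deg p = 2. The shape is more complex than any degree-1 curve.
2. Reading off the gridlines: one y-axis crossing is at y = 1.
3. The integer polynomial consistent with all of this is the stated p.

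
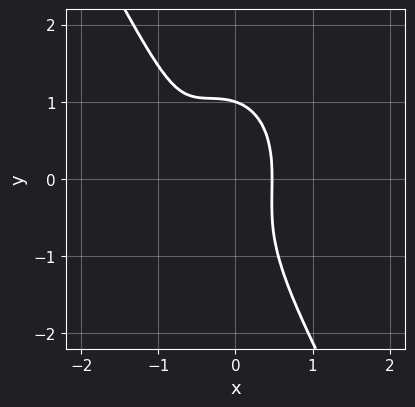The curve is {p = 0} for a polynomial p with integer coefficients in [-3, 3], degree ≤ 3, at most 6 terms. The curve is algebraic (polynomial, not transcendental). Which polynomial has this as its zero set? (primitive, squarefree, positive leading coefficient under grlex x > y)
3*x^3 + x*y^2 + y^3 + 3*x^2 - 1

(a) deg p = 3.
(b) Checking where it meets the axes: it crosses the y-axis at the gridline y = 1.
(c) Solving for integer coefficients yields p as stated.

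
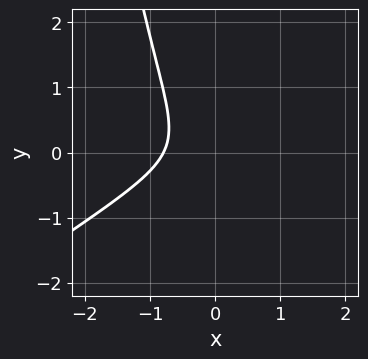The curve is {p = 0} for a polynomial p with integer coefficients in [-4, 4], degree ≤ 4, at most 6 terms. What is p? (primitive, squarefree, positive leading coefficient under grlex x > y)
First, deg p = 3. A generic line meets the curve in up to 3 points.
Next, from the visible intercepts: it misses every integer gridline on the y-axis.
Finally, assembling these constraints gives the stated polynomial.

2*x^3 - 3*x^2*y + 2*y^2 + 1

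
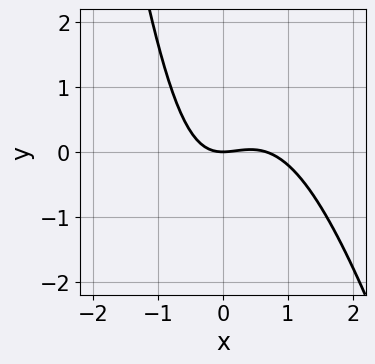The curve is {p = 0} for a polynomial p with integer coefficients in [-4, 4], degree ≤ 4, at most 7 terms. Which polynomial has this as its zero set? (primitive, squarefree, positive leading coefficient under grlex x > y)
3*x^3 + x^2*y - 2*x^2 + x*y + 3*y

1. deg p = 3. A generic line meets the curve in up to 3 points.
2. Reading off the gridlines: it crosses the y-axis at the gridline y = 0; one x-axis crossing is at x = 0.
3. Matching integer coefficients to the picture gives p.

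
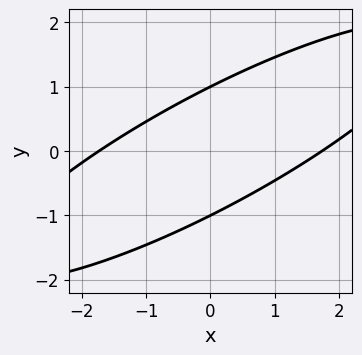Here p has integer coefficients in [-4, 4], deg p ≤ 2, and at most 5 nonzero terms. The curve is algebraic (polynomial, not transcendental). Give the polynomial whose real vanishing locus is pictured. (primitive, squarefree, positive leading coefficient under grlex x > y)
x^2 - 3*x*y + 3*y^2 - 3

(a) Degree: a generic line meets the curve in up to 2 points, so deg p = 2.
(b) Checking where it meets the axes: the y-axis gridline crossings are at y ∈ {-1, 1}.
(c) Putting this together gives p.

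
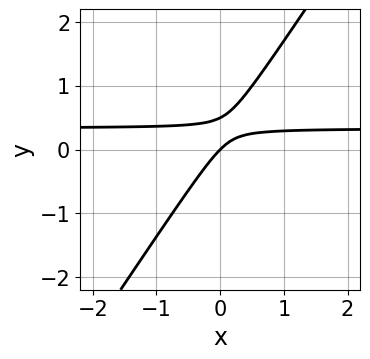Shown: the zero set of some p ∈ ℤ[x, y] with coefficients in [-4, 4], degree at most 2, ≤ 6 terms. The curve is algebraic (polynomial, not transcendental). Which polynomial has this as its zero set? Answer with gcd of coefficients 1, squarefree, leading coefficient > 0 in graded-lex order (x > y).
3*x*y - 2*y^2 - x + y

(a) deg p = 2.
(b) Checking where it meets the axes: it meets the y-axis at y = 0 (among the integer gridlines); it meets the x-axis at x = 0 (among the integer gridlines).
(c) Matching integer coefficients to the picture gives p.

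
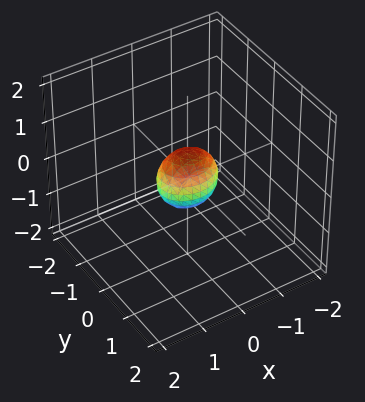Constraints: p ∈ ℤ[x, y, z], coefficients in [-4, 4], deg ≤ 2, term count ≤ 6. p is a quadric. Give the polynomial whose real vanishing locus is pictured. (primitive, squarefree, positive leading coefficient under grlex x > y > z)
2*x^2 + 3*y^2 + 2*z^2 - 1

Degree: bounded and convex; a quadric, so deg p = 2.
Symmetries: the x ↦ −x reflection is a symmetry, so x appears only in even powers; it's symmetric under z → −z, forcing even powers of z; the y ↦ −y reflection is a symmetry, so y appears only in even powers.
The integer polynomial consistent with all of this is the stated p.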